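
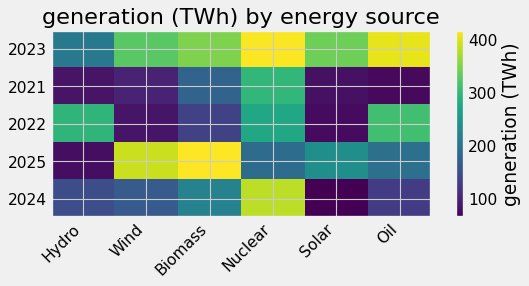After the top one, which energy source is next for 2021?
Biomass

Top 3 for 2021: Nuclear ≈ 300, Biomass ≈ 200, Wind ≈ 100.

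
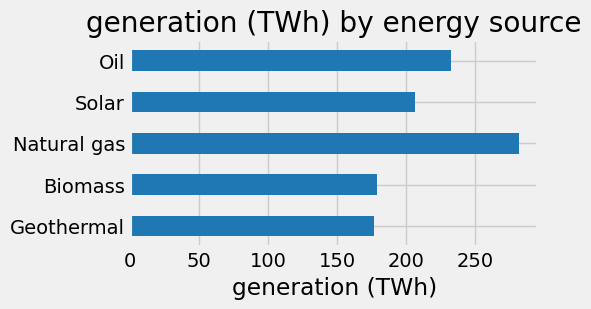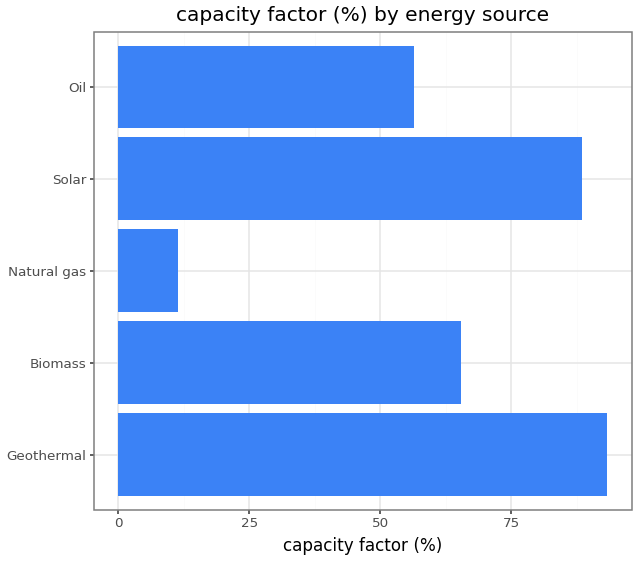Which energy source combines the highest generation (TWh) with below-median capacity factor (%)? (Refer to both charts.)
Natural gas

Chart 2 median capacity factor (%) ≈ 70; below-median energy sources: Natural gas, Oil. Among those, Natural gas has the highest generation (TWh) (≈ 300).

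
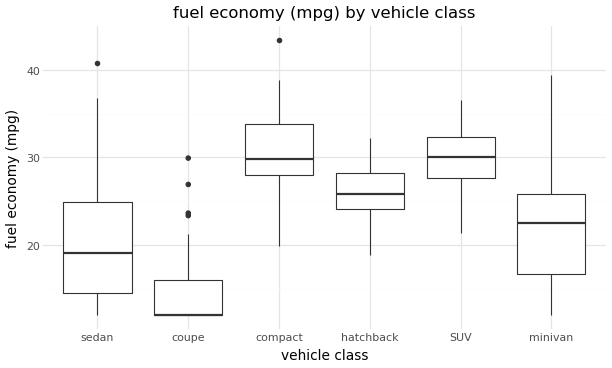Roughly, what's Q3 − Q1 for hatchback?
≈ 4

Q3 ≈ 28, Q1 ≈ 24; IQR ≈ 4.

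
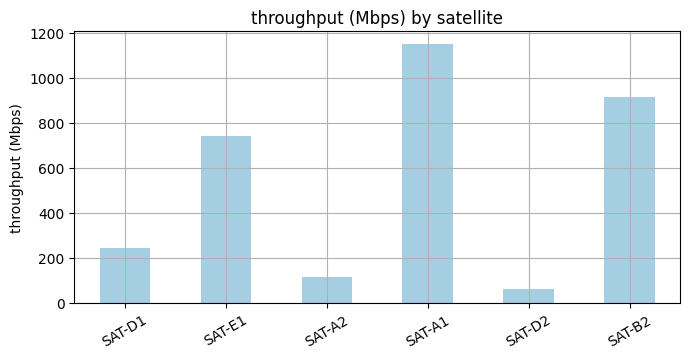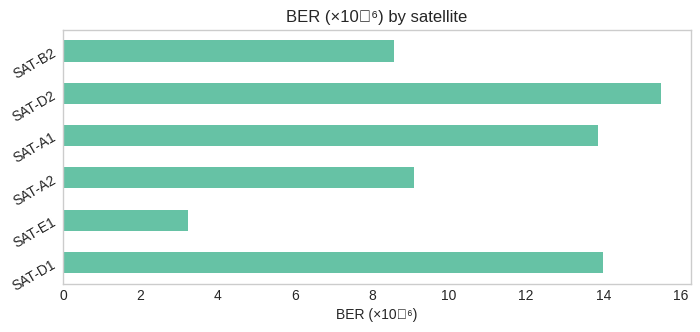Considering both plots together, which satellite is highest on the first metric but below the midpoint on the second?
SAT-B2

Chart 2 median BER (×10⁻⁶) ≈ 12; below-median satellites: SAT-E1, SAT-A2, SAT-B2. Among those, SAT-B2 has the highest throughput (Mbps) (≈ 1000).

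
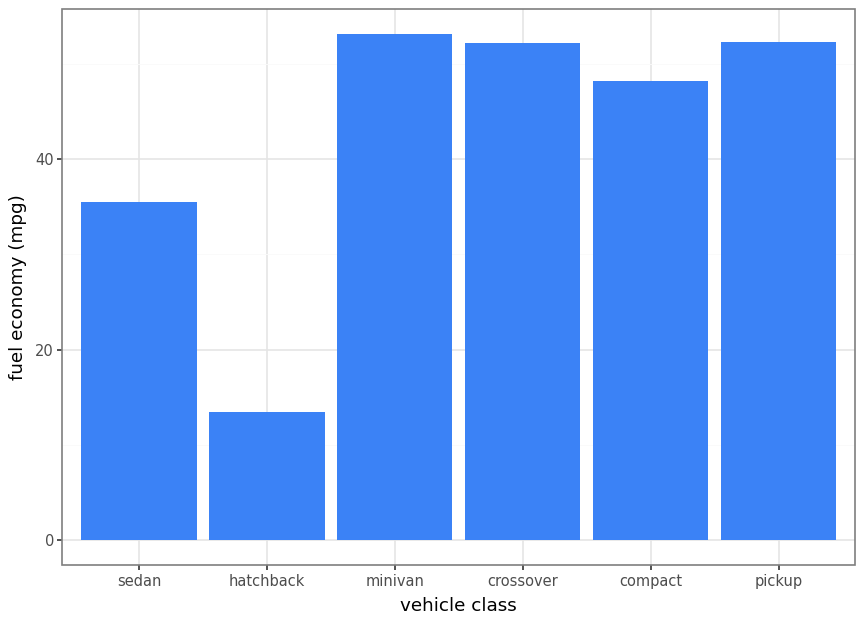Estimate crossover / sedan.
crossover ≈ 50, sedan ≈ 35; 50/35 ≈ 1.43.

≈ 1.43×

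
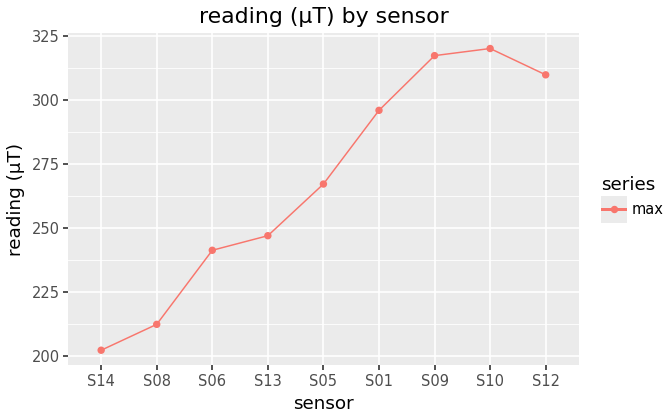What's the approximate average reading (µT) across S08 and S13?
(210 + 250) / 2 ≈ 230.

≈ 230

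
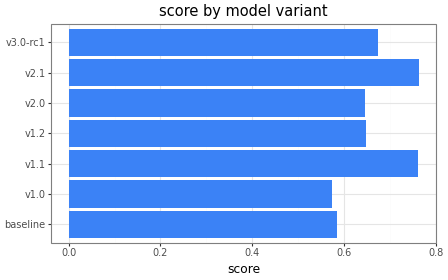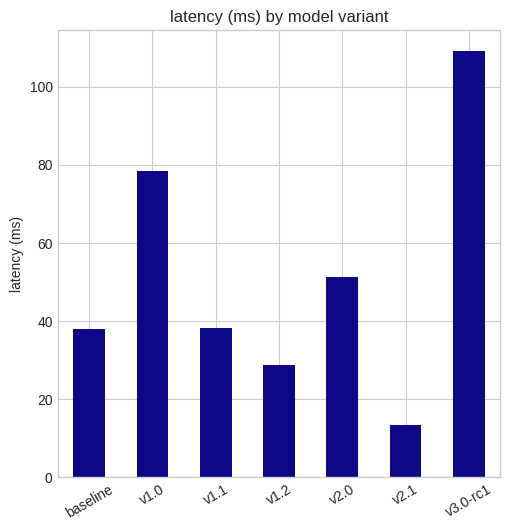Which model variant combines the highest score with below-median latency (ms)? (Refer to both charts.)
Chart 2 median latency (ms) ≈ 40; below-median model variants: baseline, v1.2, v2.1. Among those, v2.1 has the highest score (≈ 0.8).

v2.1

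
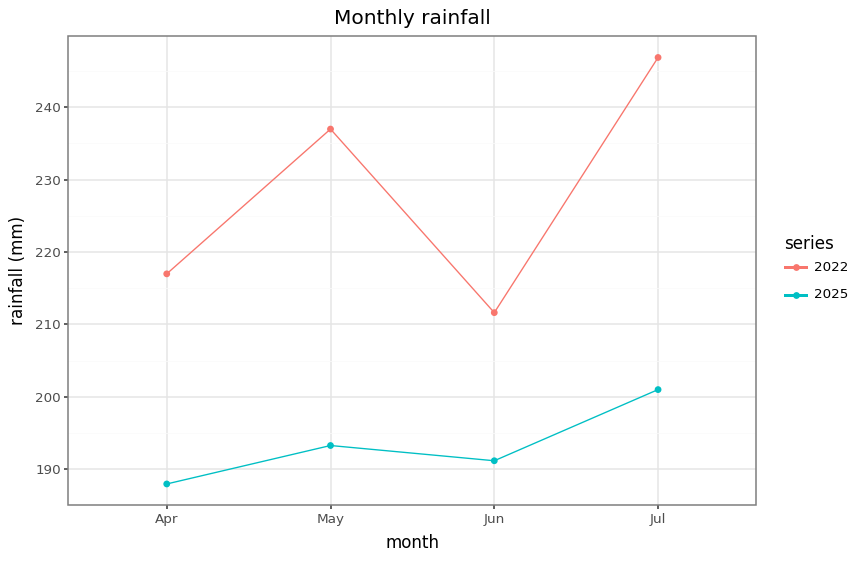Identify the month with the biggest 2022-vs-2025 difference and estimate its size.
Jul: 2022 ≈ 245, 2025 ≈ 200 → gap ≈ 45. Next-largest (May) is only ≈ 40.

Jul, ≈ 45 mm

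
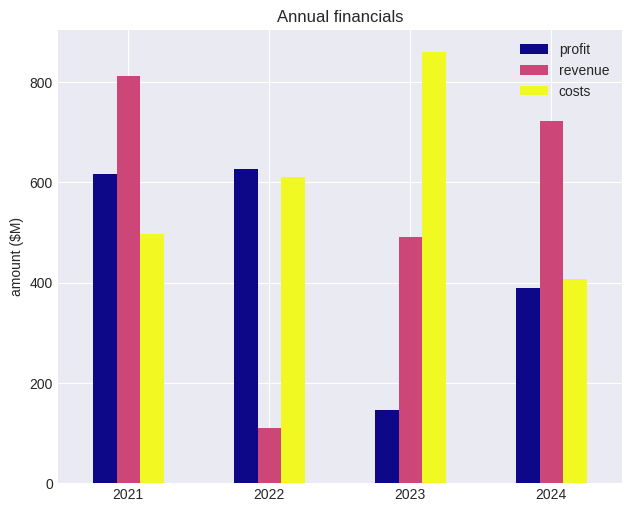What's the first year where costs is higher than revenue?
2022

2021: costs ≈ 500 vs revenue ≈ 800 (not yet); 2022: costs ≈ 600 vs revenue ≈ 100 (first crossover).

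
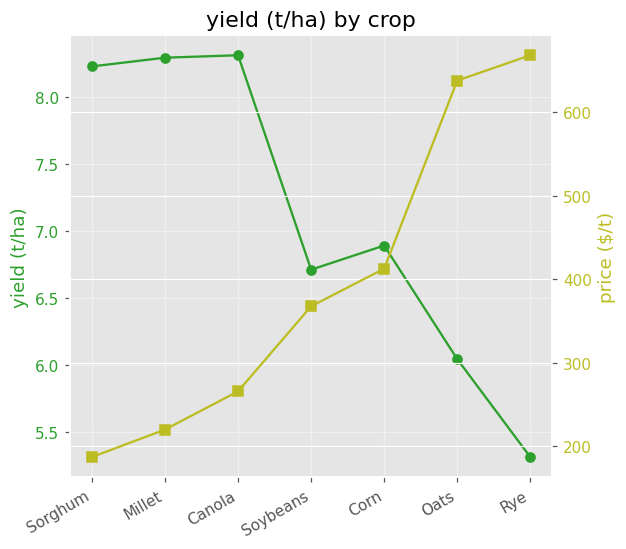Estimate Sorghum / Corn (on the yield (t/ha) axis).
≈ 1.14×

Sorghum ≈ 8.0, Corn ≈ 7.0; 8.0/7.0 ≈ 1.14.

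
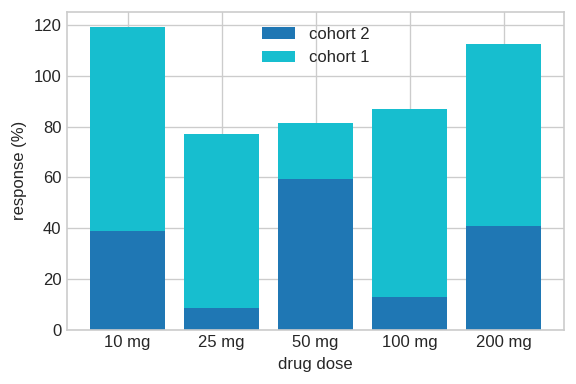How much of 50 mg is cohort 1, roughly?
cohort 1 top ≈ 80, bottom ≈ 60; segment ≈ 20.

≈ 20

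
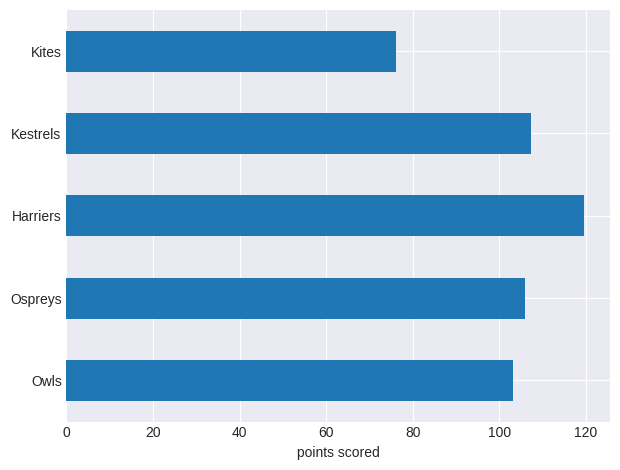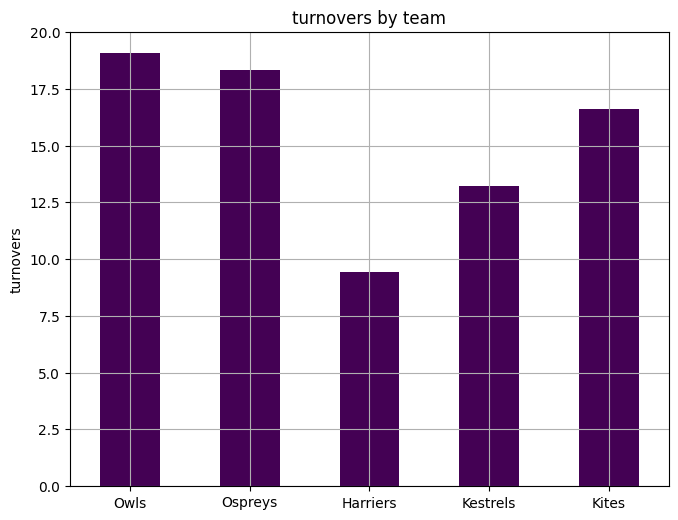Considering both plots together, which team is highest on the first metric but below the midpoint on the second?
Chart 2 median turnovers ≈ 16; below-median teams: Harriers, Kestrels. Among those, Harriers has the highest points scored (≈ 120).

Harriers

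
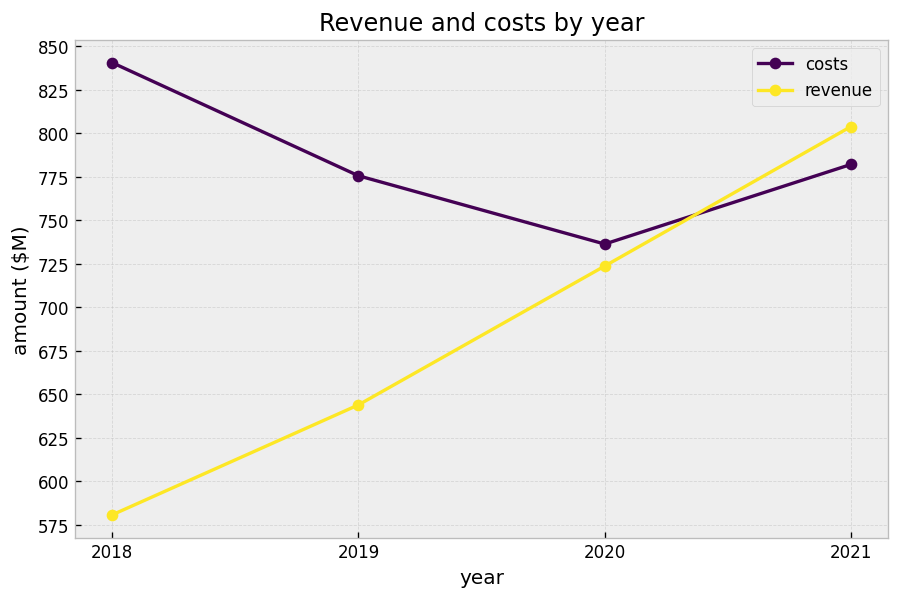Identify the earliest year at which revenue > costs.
2020: revenue ≈ 725 vs costs ≈ 725 (not yet); 2021: revenue ≈ 800 vs costs ≈ 775 (first crossover).

2021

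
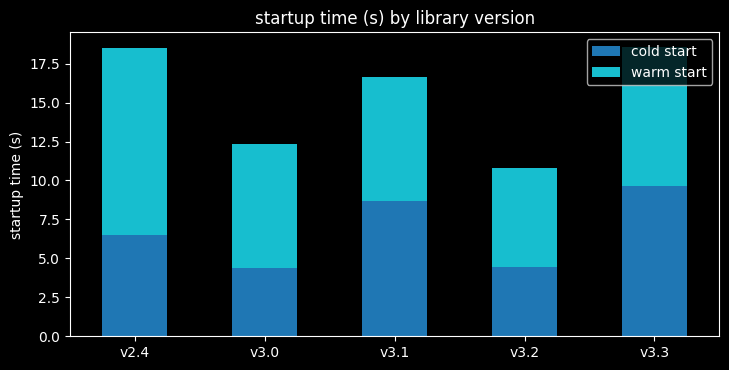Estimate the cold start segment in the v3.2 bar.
≈ 4

cold start top ≈ 4, bottom ≈ 0; segment ≈ 4.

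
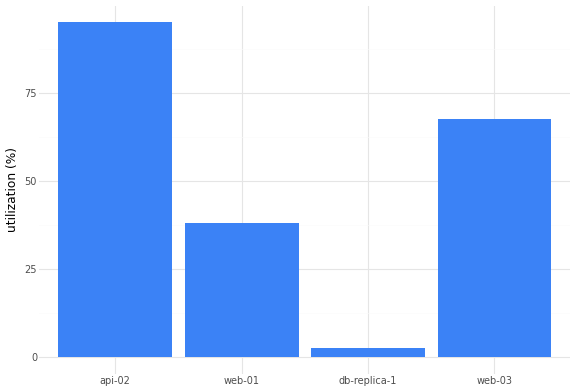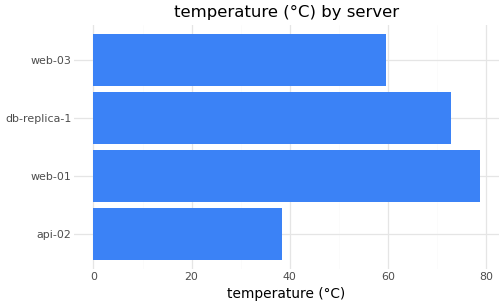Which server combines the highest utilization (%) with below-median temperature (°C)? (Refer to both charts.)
api-02

Chart 2 median temperature (°C) ≈ 70; below-median servers: api-02, web-03. Among those, api-02 has the highest utilization (%) (≈ 90).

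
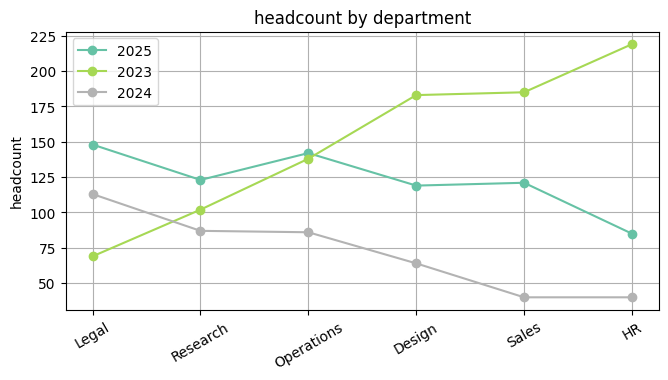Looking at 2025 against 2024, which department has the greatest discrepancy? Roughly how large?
Sales, ≈ 80

Sales: 2025 ≈ 120, 2024 ≈ 40 → gap ≈ 80. Next-largest (Operations) is only ≈ 60.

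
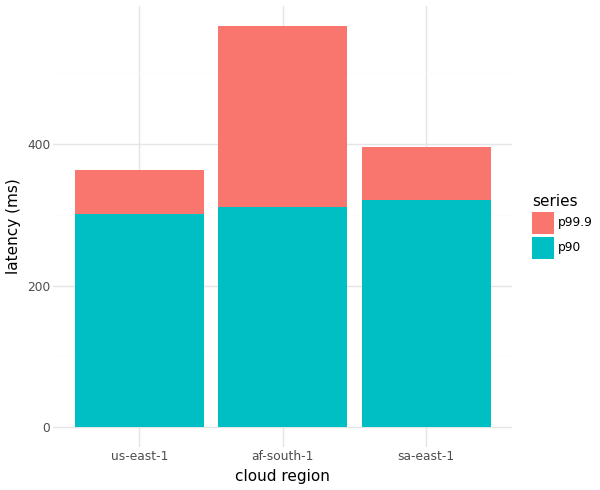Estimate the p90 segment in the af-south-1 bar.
≈ 300

p90 top ≈ 300, bottom ≈ 0; segment ≈ 300.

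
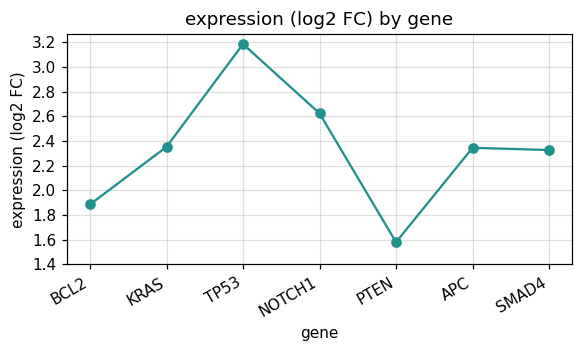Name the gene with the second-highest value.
Top 3: TP53 ≈ 3.2, NOTCH1 ≈ 2.6, KRAS ≈ 2.4.

NOTCH1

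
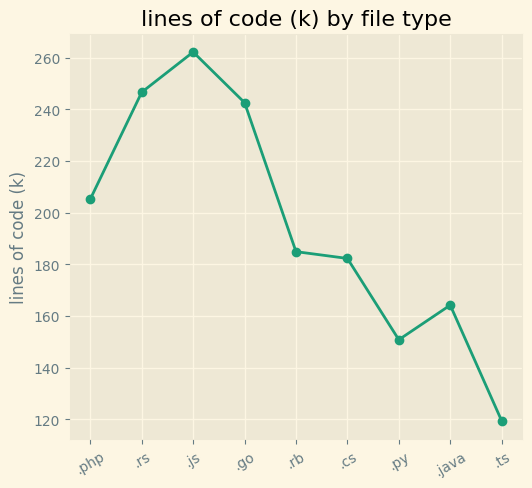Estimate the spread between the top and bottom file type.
≈ 140

Max .js ≈ 260, min .ts ≈ 120; range ≈ 140.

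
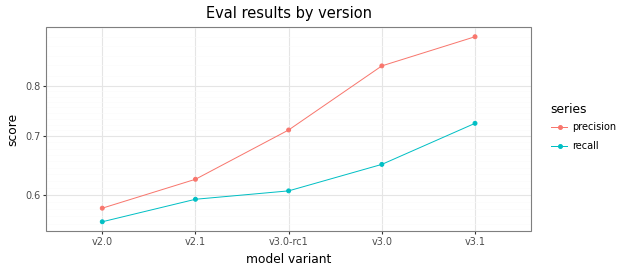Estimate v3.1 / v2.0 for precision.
v3.1 ≈ 0.90, v2.0 ≈ 0.60; 0.90/0.60 ≈ 1.5.

≈ 1.5×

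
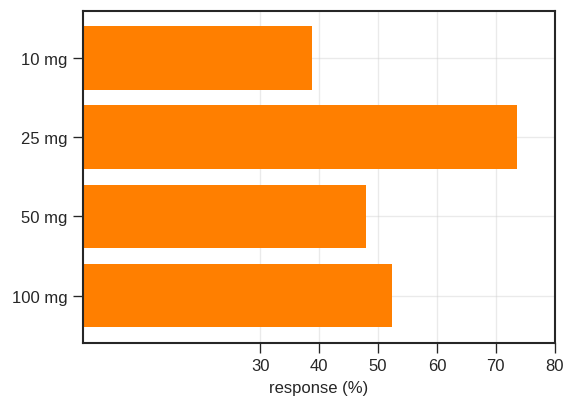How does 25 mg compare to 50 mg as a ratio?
25 mg ≈ 70, 50 mg ≈ 50; 70/50 ≈ 1.4.

≈ 1.4×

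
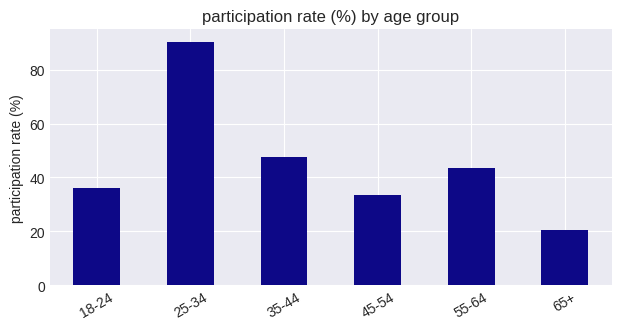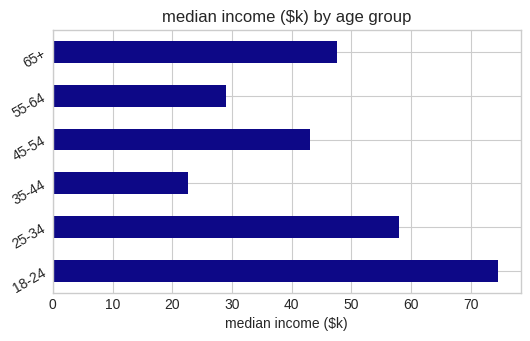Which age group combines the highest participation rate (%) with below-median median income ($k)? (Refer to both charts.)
Chart 2 median median income ($k) ≈ 50; below-median age groups: 35-44, 45-54, 55-64. Among those, 35-44 has the highest participation rate (%) (≈ 50).

35-44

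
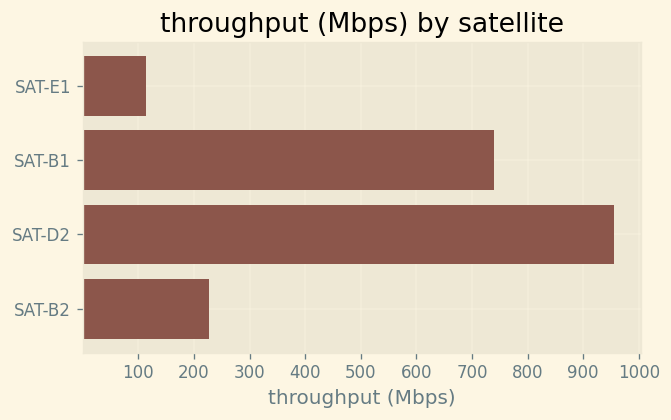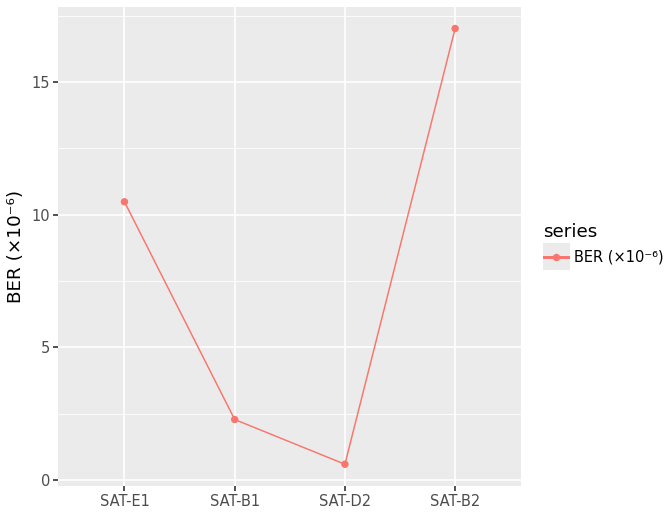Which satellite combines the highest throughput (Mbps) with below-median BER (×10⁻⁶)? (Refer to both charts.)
Chart 2 median BER (×10⁻⁶) ≈ 6; below-median satellites: SAT-B1, SAT-D2. Among those, SAT-D2 has the highest throughput (Mbps) (≈ 1000).

SAT-D2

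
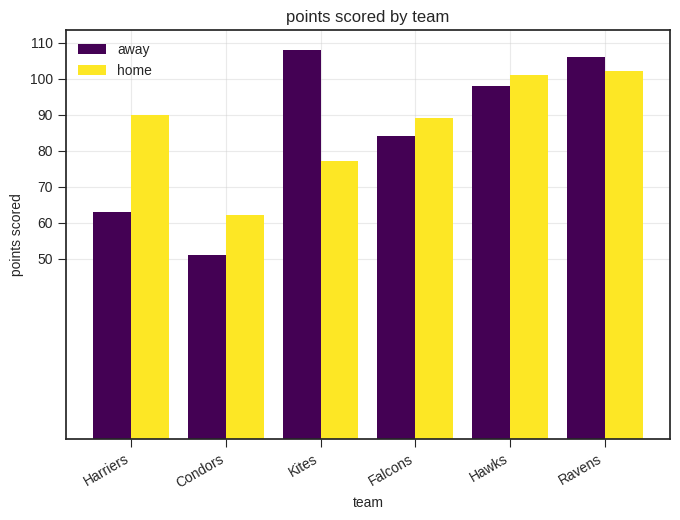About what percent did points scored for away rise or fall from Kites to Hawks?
Kites ≈ 110, Hawks ≈ 100; (100 − 110) / 110 ≈ -9.1%.

≈ -9.1%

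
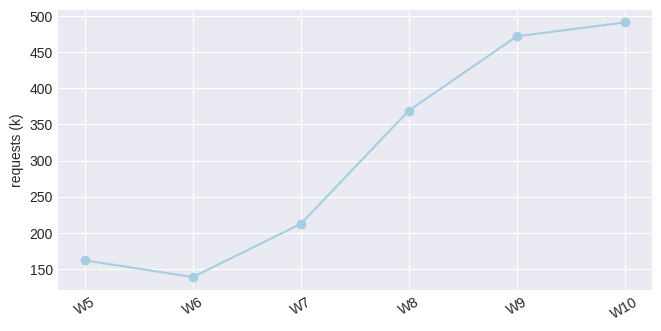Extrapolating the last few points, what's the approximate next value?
Last three: 350, 450, 500 → slope ≈ 75/step → next ≈ 575.

≈ 575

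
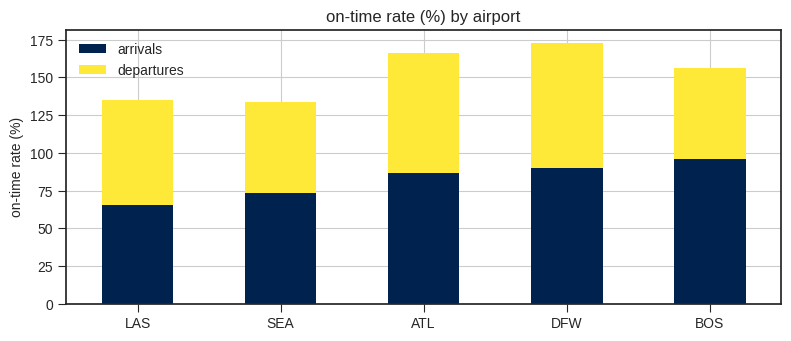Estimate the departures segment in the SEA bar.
≈ 60

departures top ≈ 140, bottom ≈ 80; segment ≈ 60.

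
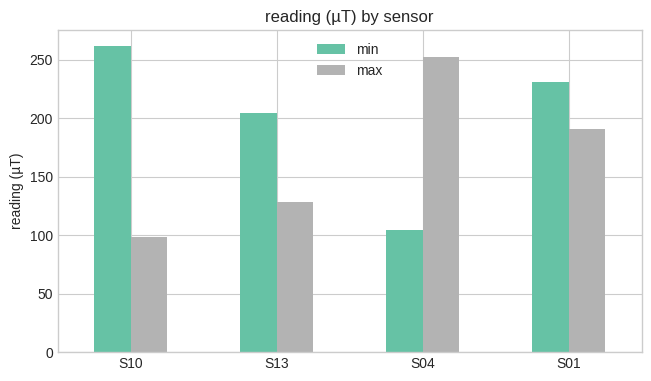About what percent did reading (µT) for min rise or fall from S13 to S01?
≈ +12.5%

S13 ≈ 200, S01 ≈ 225; (225 − 200) / 200 ≈ +12.5%.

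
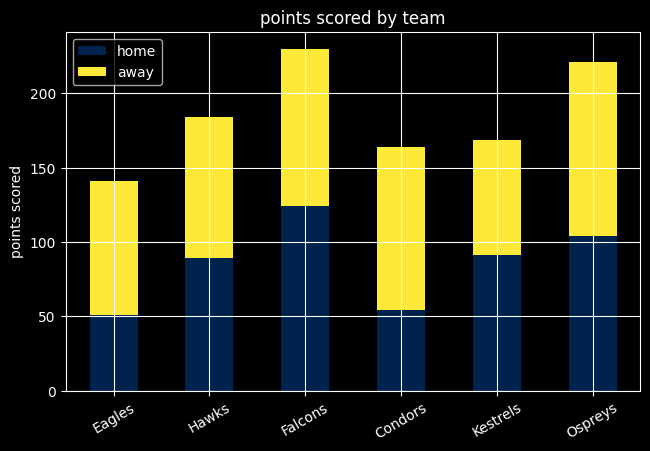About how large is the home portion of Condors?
≈ 60

home top ≈ 60, bottom ≈ 0; segment ≈ 60.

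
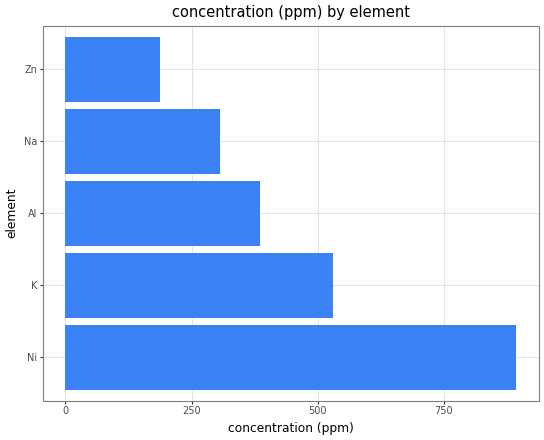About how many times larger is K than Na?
K ≈ 500, Na ≈ 300; 500/300 ≈ 1.67.

≈ 1.67×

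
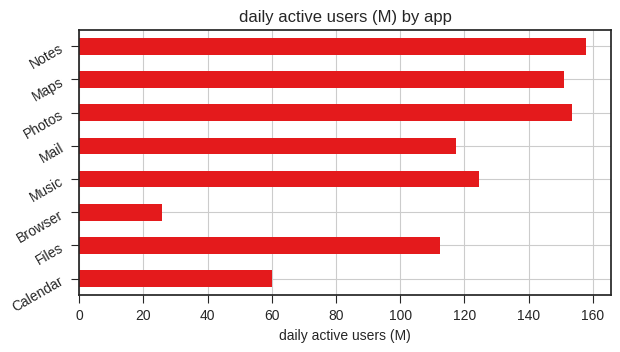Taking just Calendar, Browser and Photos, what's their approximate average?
≈ 80

(60 + 20 + 160) / 3 ≈ 80.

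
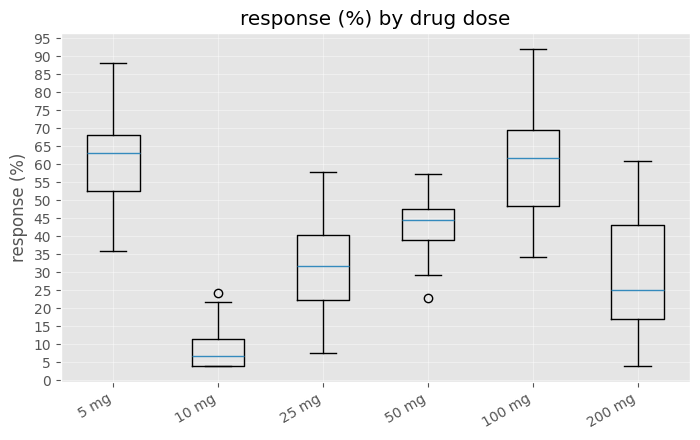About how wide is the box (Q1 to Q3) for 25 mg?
Q3 ≈ 40, Q1 ≈ 20; IQR ≈ 20.

≈ 20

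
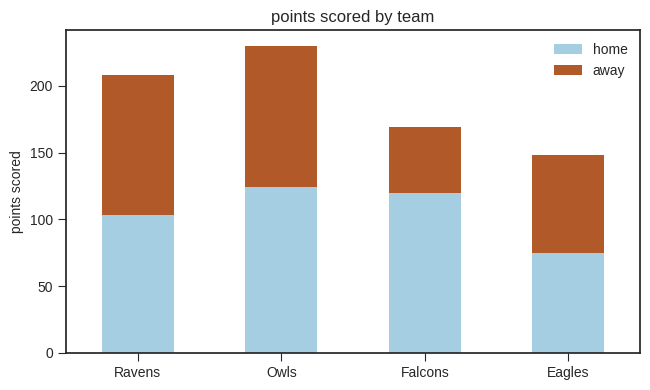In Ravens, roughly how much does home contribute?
≈ 100

home top ≈ 100, bottom ≈ 0; segment ≈ 100.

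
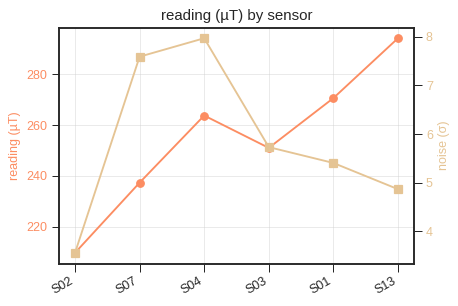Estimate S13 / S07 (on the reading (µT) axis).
≈ 1.21×

S13 ≈ 290, S07 ≈ 240; 290/240 ≈ 1.21.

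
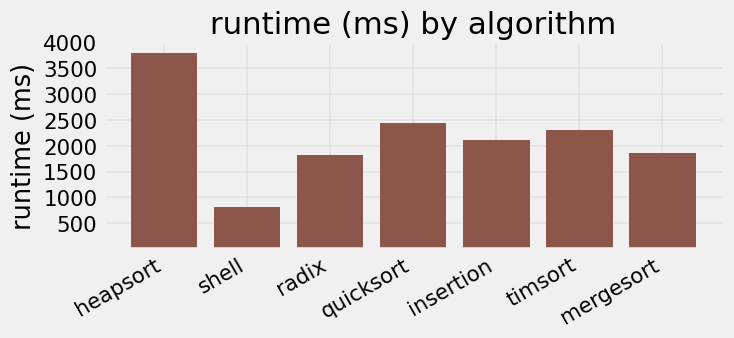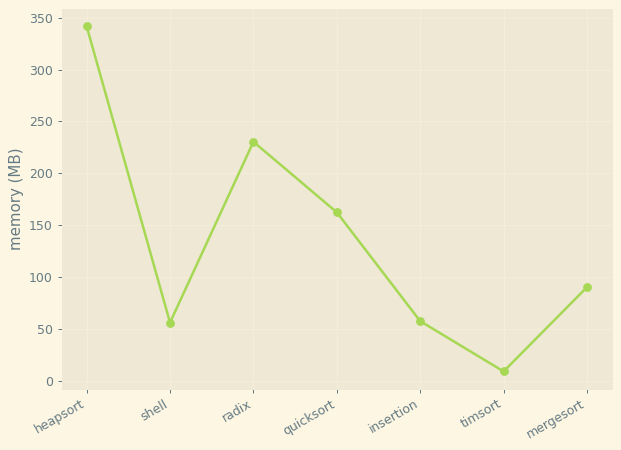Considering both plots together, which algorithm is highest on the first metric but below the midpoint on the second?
Chart 2 median memory (MB) ≈ 100; below-median algorithms: shell, insertion, timsort. Among those, timsort has the highest runtime (ms) (≈ 2500).

timsort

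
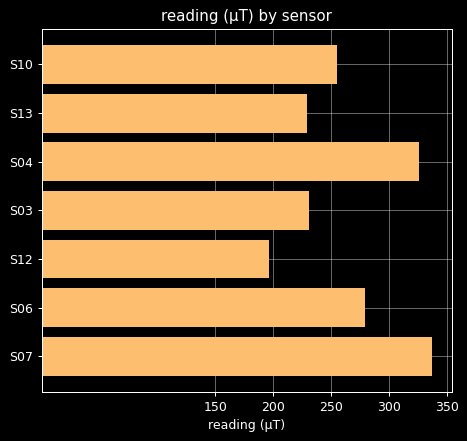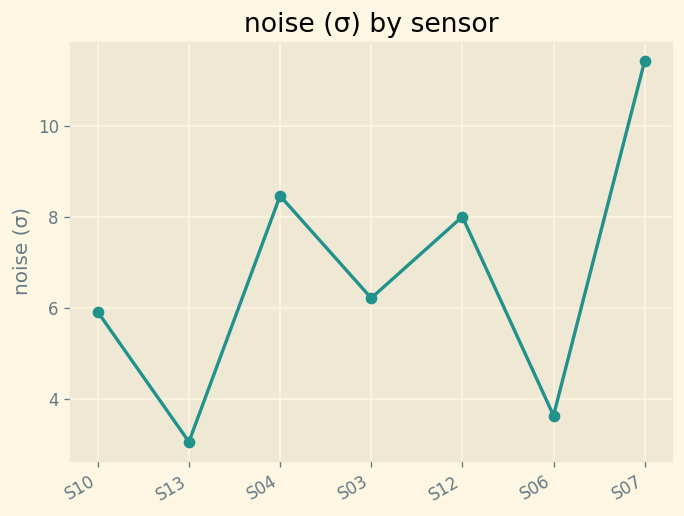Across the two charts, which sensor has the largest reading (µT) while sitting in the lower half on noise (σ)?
Chart 2 median noise (σ) ≈ 6; below-median sensors: S10, S13, S06. Among those, S06 has the highest reading (µT) (≈ 300).

S06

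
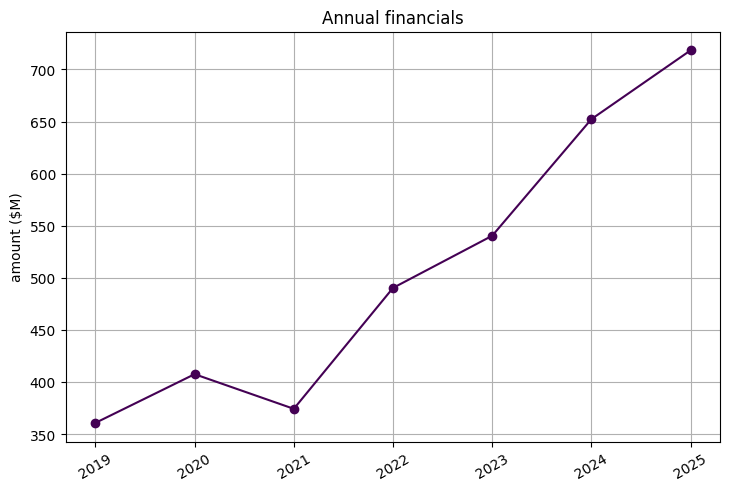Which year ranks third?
2023

Top 4: 2025 ≈ 700, 2024 ≈ 650, 2023 ≈ 550, 2022 ≈ 500.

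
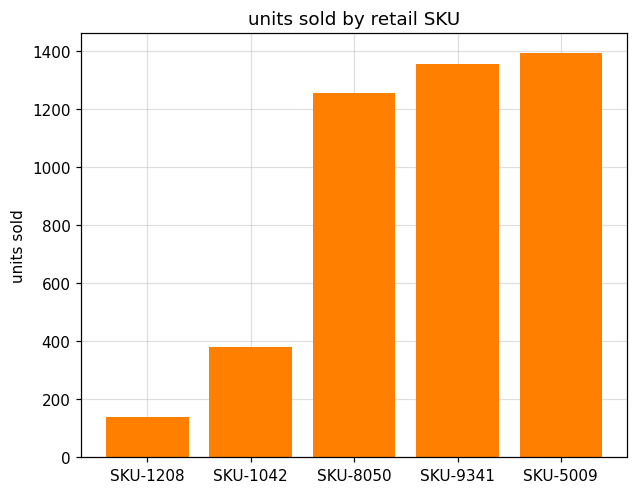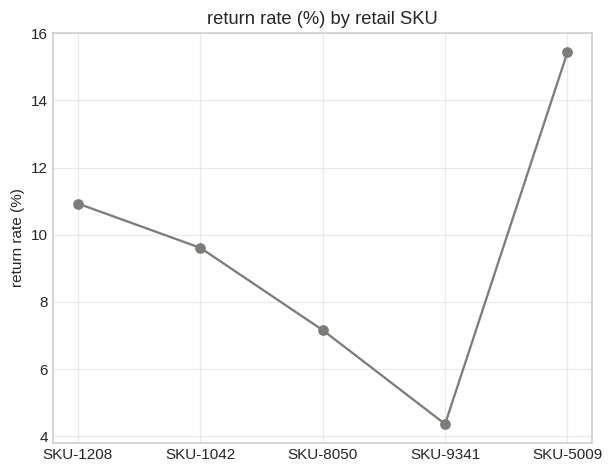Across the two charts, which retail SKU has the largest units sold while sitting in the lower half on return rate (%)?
Chart 2 median return rate (%) ≈ 10; below-median retail SKUs: SKU-8050, SKU-9341. Among those, SKU-9341 has the highest units sold (≈ 1400).

SKU-9341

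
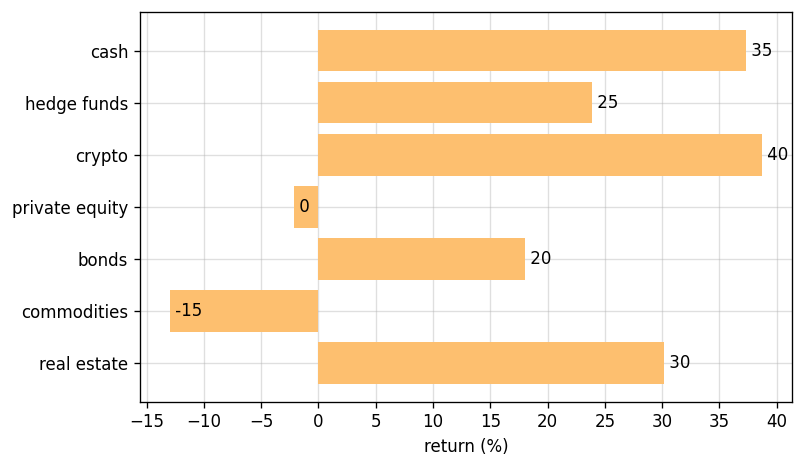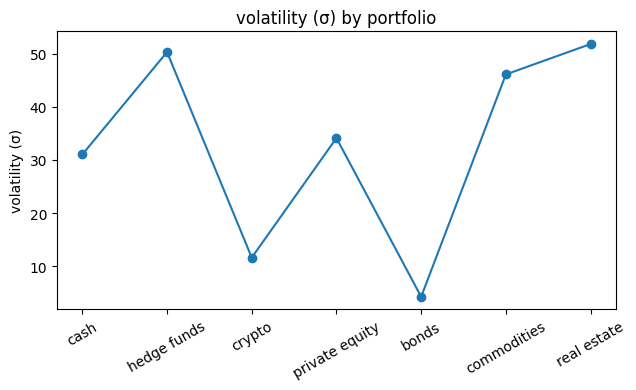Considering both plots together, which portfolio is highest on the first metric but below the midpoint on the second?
crypto

Chart 2 median volatility (σ) ≈ 35; below-median portfolios: cash, crypto, bonds. Among those, crypto has the highest return (%) (≈ 40).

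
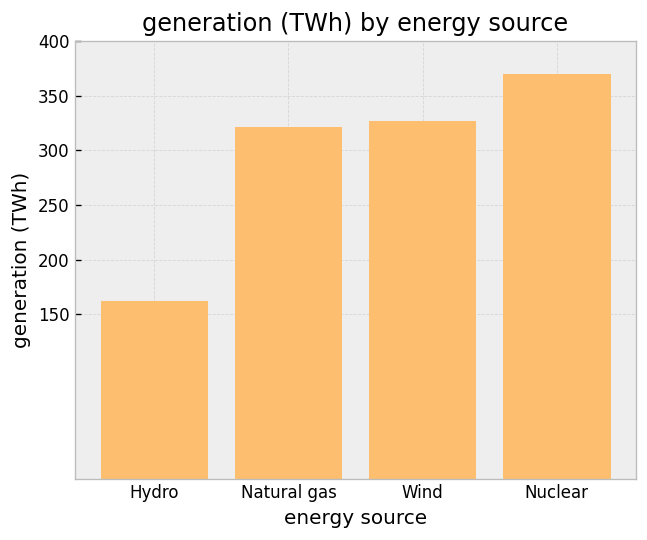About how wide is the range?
≈ 200

Max Nuclear ≈ 350, min Hydro ≈ 150; range ≈ 200.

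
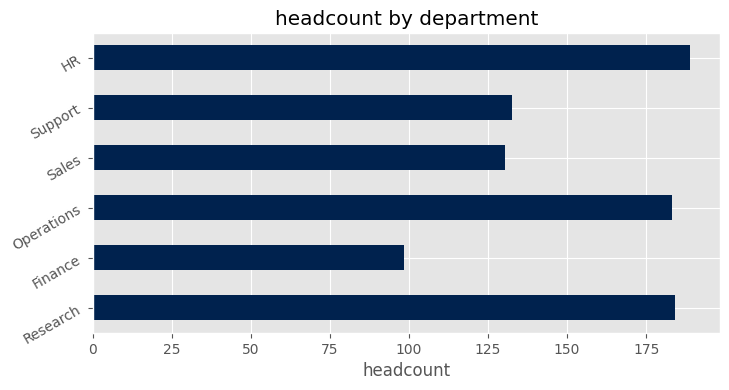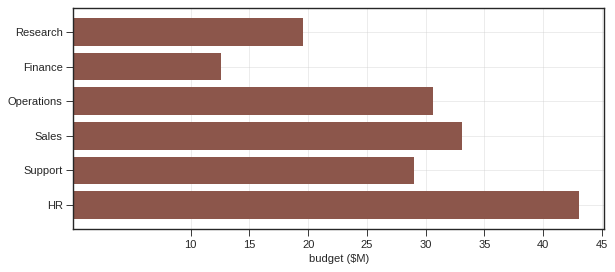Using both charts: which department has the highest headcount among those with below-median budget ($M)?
Research

Chart 2 median budget ($M) ≈ 30; below-median departments: Research, Finance, Support. Among those, Research has the highest headcount (≈ 180).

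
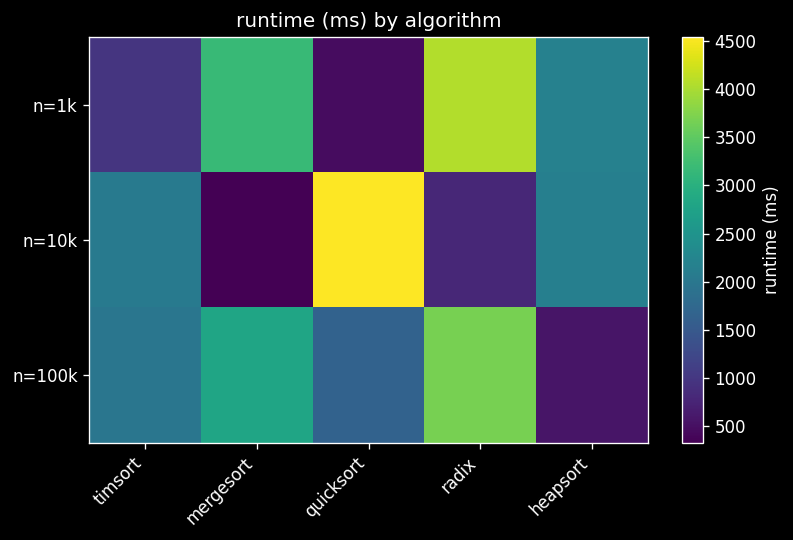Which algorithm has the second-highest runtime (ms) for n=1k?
Top 3 for n=1k: radix ≈ 4000, mergesort ≈ 3000, heapsort ≈ 2000.

mergesort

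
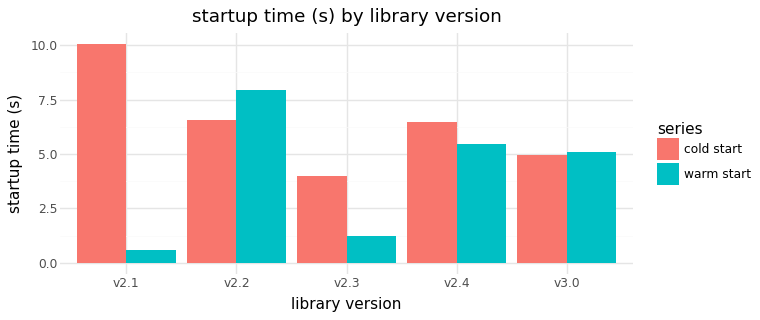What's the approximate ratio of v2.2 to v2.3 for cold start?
≈ 1.75×

v2.2 ≈ 7, v2.3 ≈ 4; 7/4 ≈ 1.75.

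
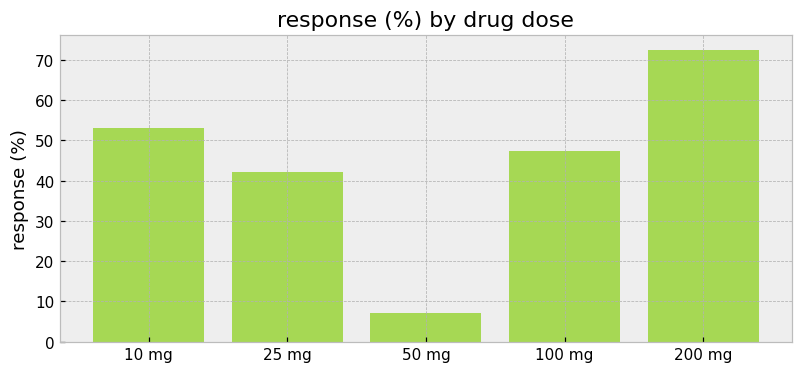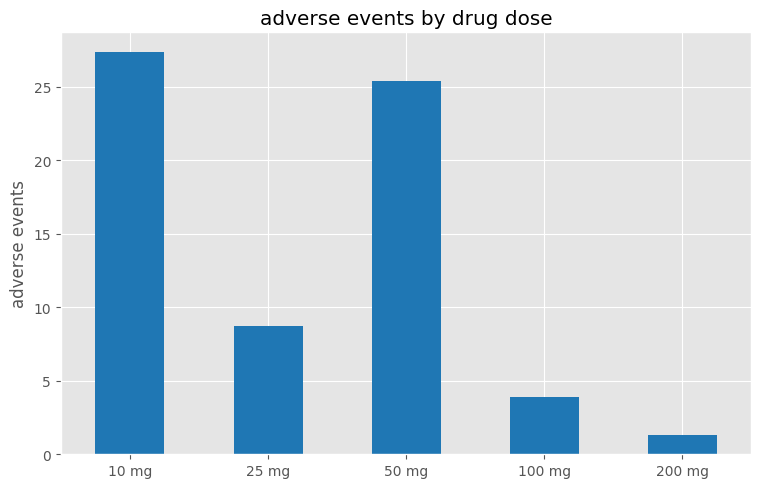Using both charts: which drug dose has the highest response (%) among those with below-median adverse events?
200 mg

Chart 2 median adverse events ≈ 10; below-median drug doses: 100 mg, 200 mg. Among those, 200 mg has the highest response (%) (≈ 70).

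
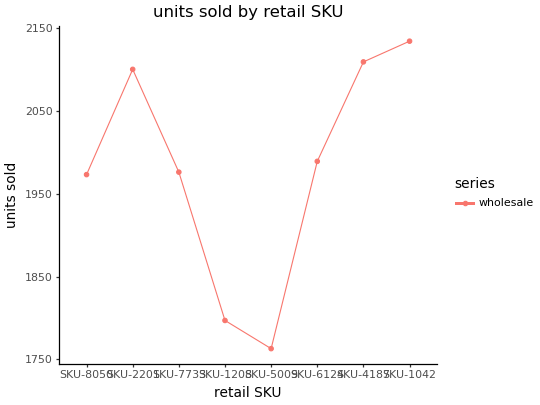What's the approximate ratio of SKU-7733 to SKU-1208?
SKU-7733 ≈ 2000, SKU-1208 ≈ 1800; 2000/1800 ≈ 1.11.

≈ 1.11×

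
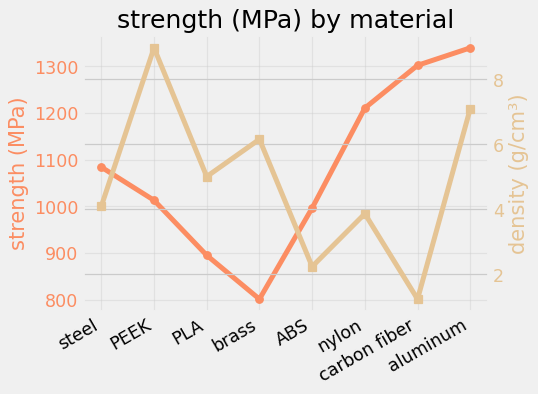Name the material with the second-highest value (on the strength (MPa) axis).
carbon fiber

Top 3 (on the strength (MPa) axis): aluminum ≈ 1350, carbon fiber ≈ 1300, nylon ≈ 1200.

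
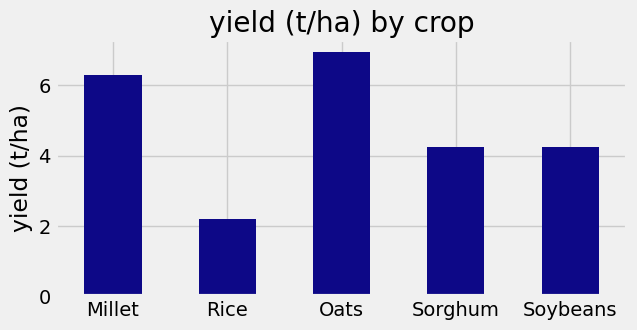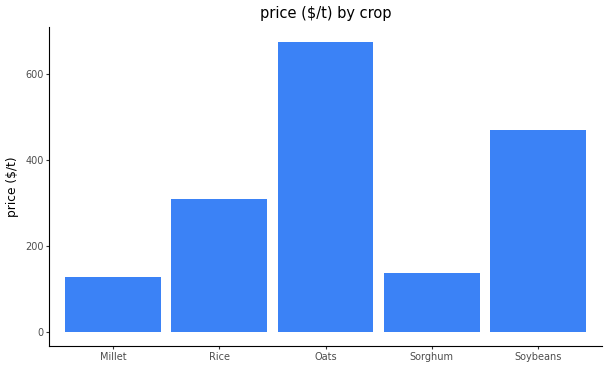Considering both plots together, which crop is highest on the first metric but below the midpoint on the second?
Chart 2 median price ($/t) ≈ 300; below-median crops: Millet, Sorghum. Among those, Millet has the highest yield (t/ha) (≈ 6).

Millet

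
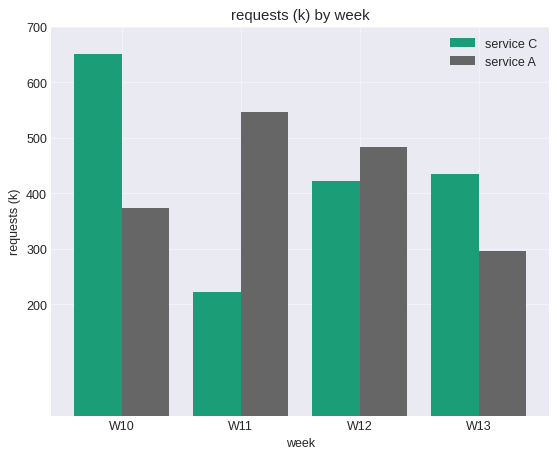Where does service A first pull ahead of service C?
W11

W10: service A ≈ 400 vs service C ≈ 700 (not yet); W11: service A ≈ 500 vs service C ≈ 200 (first crossover).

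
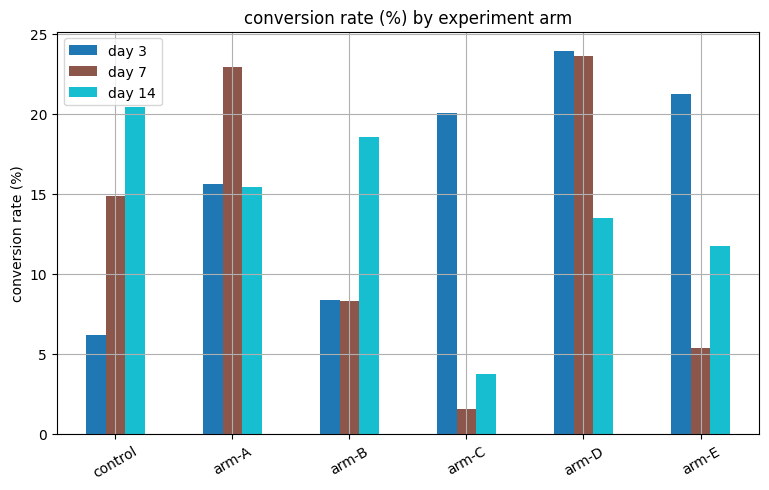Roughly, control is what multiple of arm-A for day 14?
control ≈ 20, arm-A ≈ 16; 20/16 ≈ 1.25.

≈ 1.25×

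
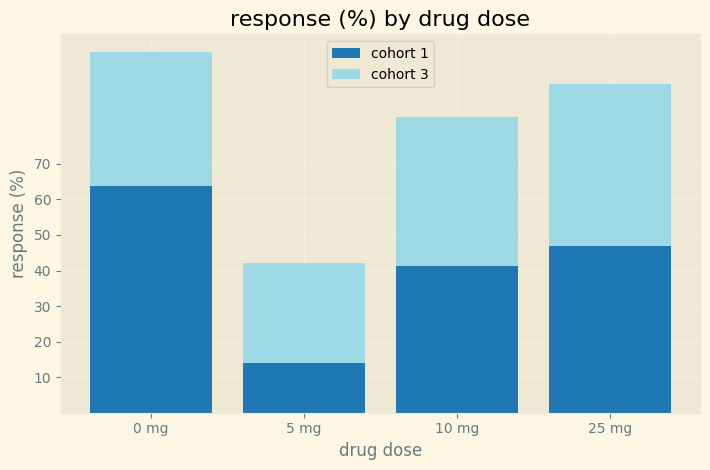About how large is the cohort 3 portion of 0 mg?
cohort 3 top ≈ 100, bottom ≈ 60; segment ≈ 40.

≈ 40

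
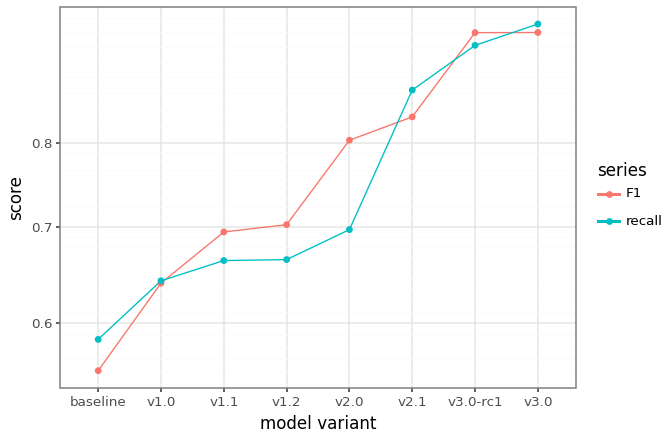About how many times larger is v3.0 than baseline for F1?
v3.0 ≈ 0.95, baseline ≈ 0.55; 0.95/0.55 ≈ 1.73.

≈ 1.73×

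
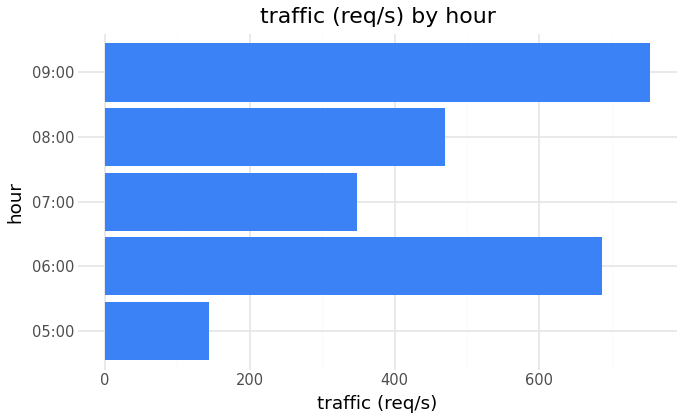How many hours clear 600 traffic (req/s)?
2

Above 600: 06:00, 09:00.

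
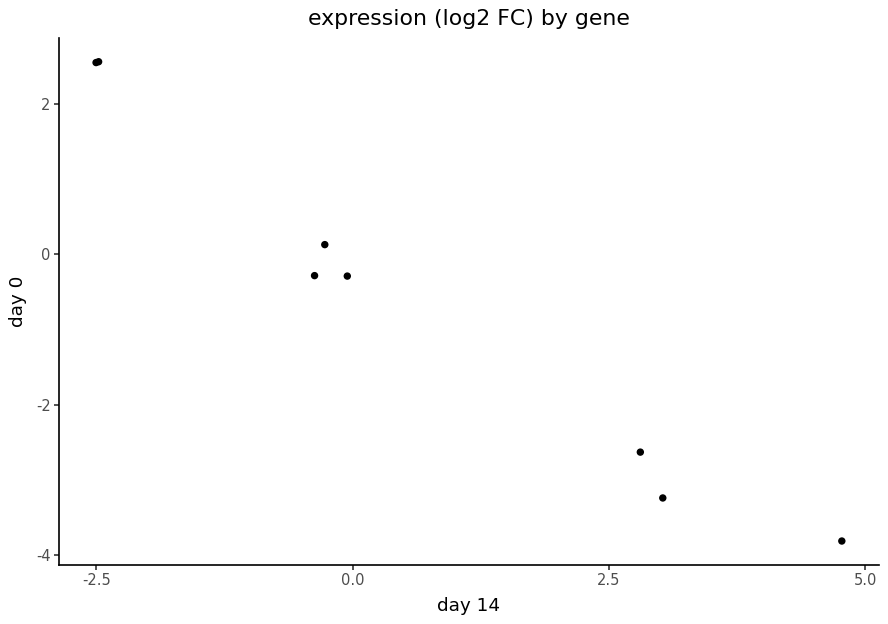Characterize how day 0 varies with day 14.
negative, strong

Points are negatively correlated; strong (|r| ≈ 1.0).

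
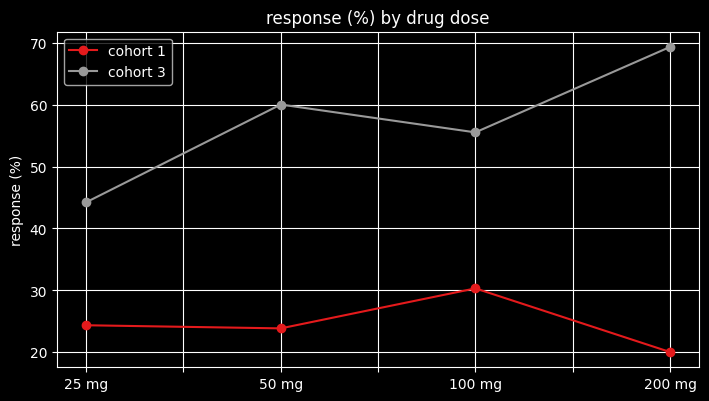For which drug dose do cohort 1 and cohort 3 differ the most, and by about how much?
200 mg, ≈ 50 %

200 mg: cohort 1 ≈ 20, cohort 3 ≈ 70 → gap ≈ 50. Next-largest (50 mg) is only ≈ 35.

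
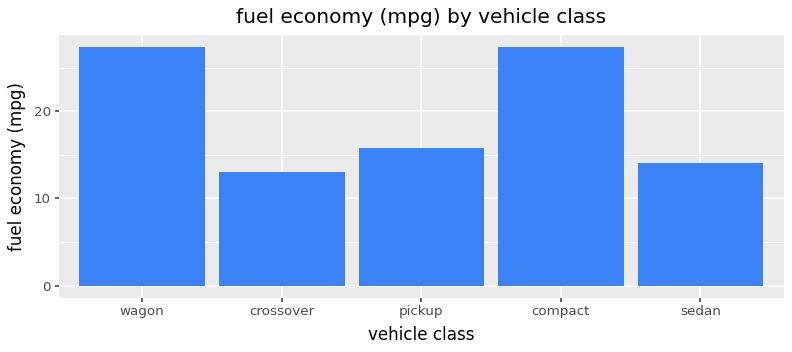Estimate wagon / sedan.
≈ 1.67×

wagon ≈ 25, sedan ≈ 15; 25/15 ≈ 1.67.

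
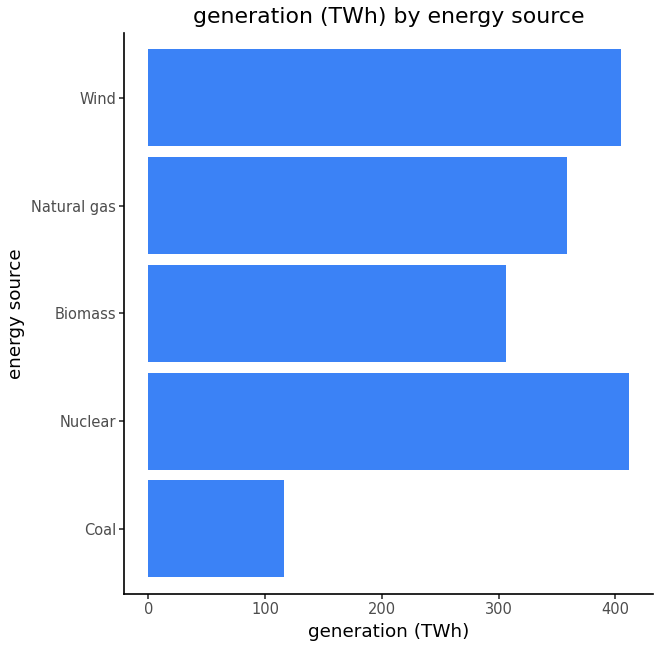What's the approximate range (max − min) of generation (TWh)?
≈ 300

Max Nuclear ≈ 400, min Coal ≈ 100; range ≈ 300.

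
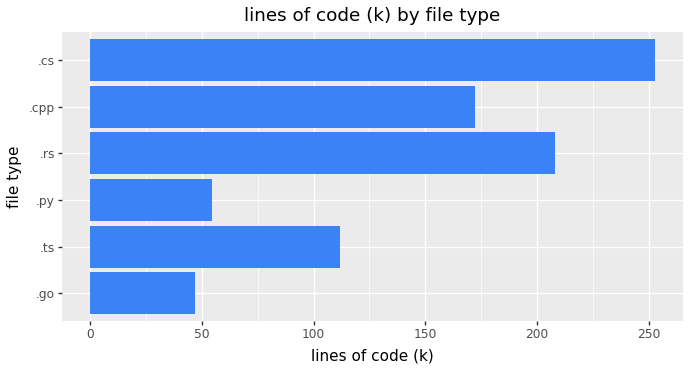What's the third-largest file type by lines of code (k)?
.cpp

Top 4: .cs ≈ 250, .rs ≈ 200, .cpp ≈ 175, .ts ≈ 100.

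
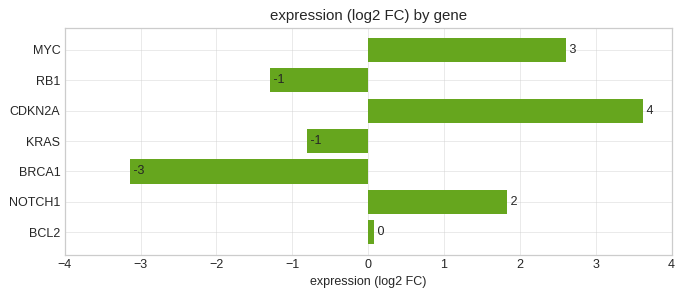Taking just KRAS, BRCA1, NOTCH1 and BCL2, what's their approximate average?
≈ 0

(-1 + -3 + 2 + 0) / 4 ≈ 0.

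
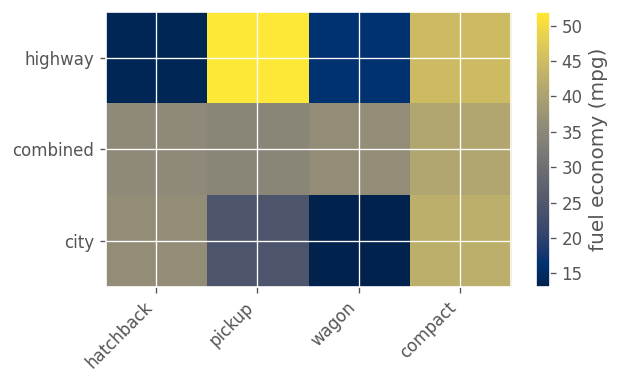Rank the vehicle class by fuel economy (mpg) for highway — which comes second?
compact

Top 3 for highway: pickup ≈ 50, compact ≈ 45, wagon ≈ 15.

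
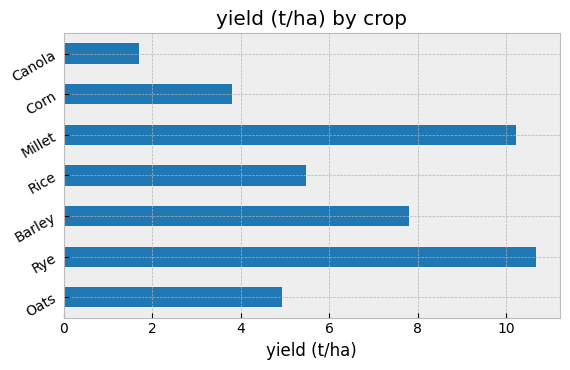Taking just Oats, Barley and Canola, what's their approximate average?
(5 + 8 + 2) / 3 ≈ 5.

≈ 5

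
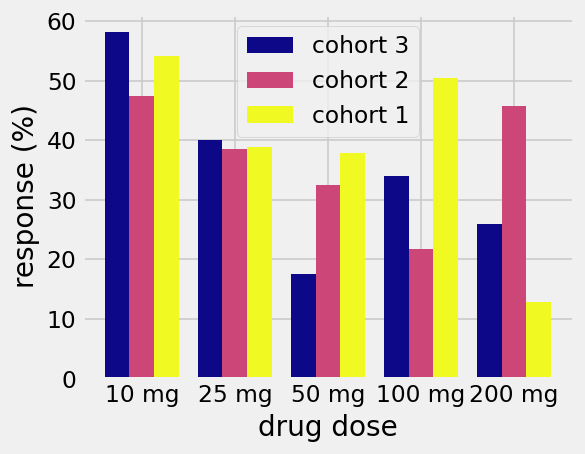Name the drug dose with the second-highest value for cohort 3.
Top 3 for cohort 3: 10 mg ≈ 60, 25 mg ≈ 40, 100 mg ≈ 35.

25 mg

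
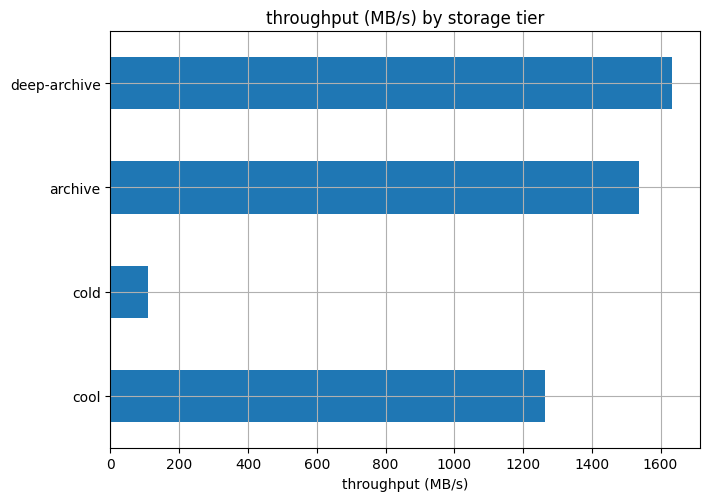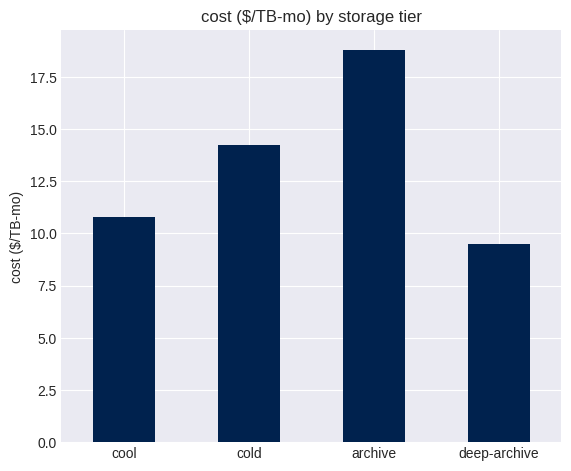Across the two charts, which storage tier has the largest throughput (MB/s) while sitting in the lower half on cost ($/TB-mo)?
deep-archive

Chart 2 median cost ($/TB-mo) ≈ 12; below-median storage tiers: cool, deep-archive. Among those, deep-archive has the highest throughput (MB/s) (≈ 1600).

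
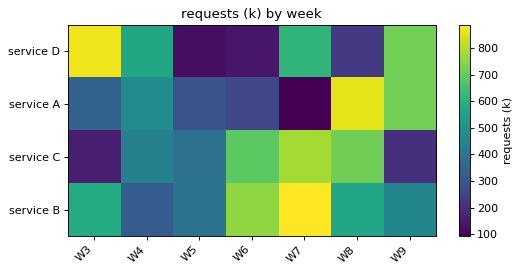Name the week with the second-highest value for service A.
Top 3 for service A: W8 ≈ 900, W9 ≈ 700, W4 ≈ 500.

W9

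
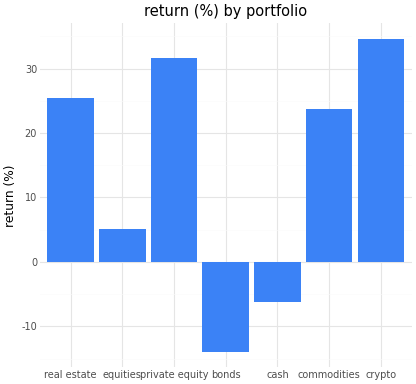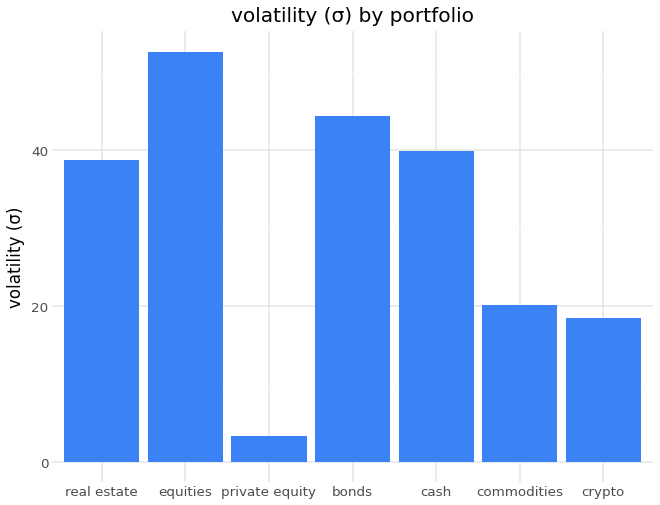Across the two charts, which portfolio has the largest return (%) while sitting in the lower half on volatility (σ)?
Chart 2 median volatility (σ) ≈ 40; below-median portfolios: private equity, commodities, crypto. Among those, crypto has the highest return (%) (≈ 35).

crypto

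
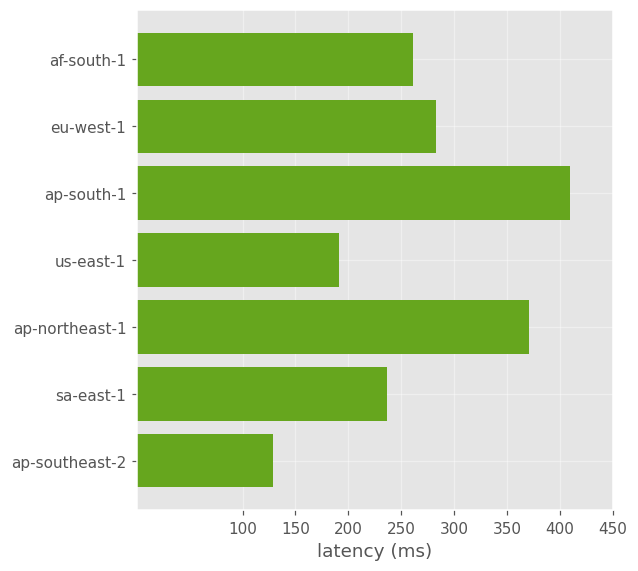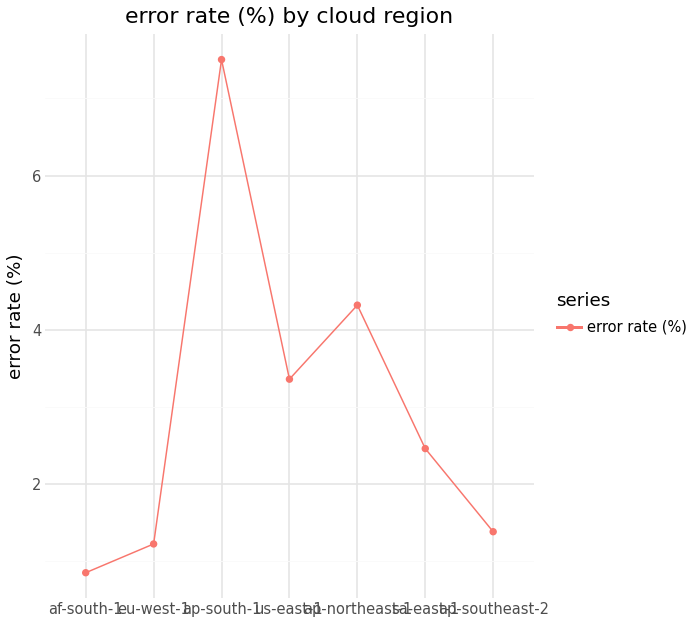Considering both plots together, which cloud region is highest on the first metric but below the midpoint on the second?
eu-west-1

Chart 2 median error rate (%) ≈ 2; below-median cloud regions: af-south-1, eu-west-1, ap-southeast-2. Among those, eu-west-1 has the highest latency (ms) (≈ 300).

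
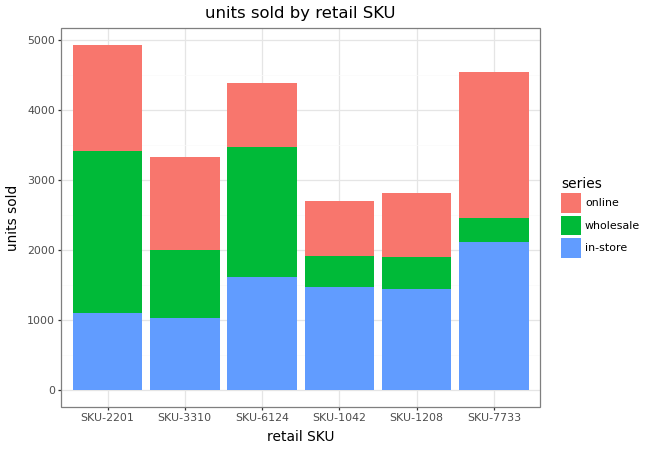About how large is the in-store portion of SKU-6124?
≈ 1500

in-store top ≈ 1500, bottom ≈ 0; segment ≈ 1500.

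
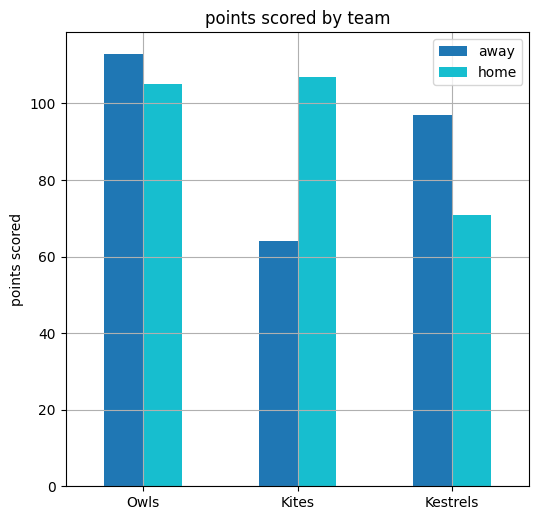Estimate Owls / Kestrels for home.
Owls ≈ 100, Kestrels ≈ 70; 100/70 ≈ 1.43.

≈ 1.43×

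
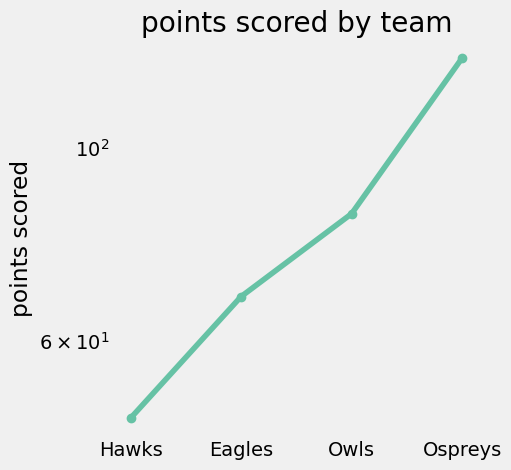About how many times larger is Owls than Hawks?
Owls ≈ 80, Hawks ≈ 50; 80/50 ≈ 1.6.

≈ 1.6×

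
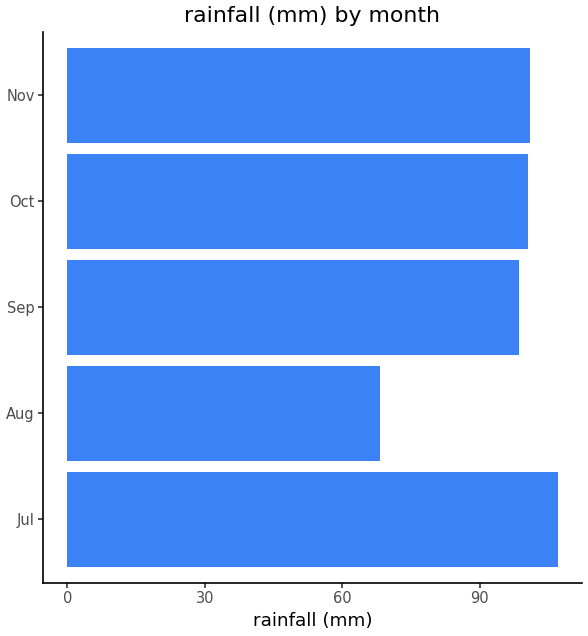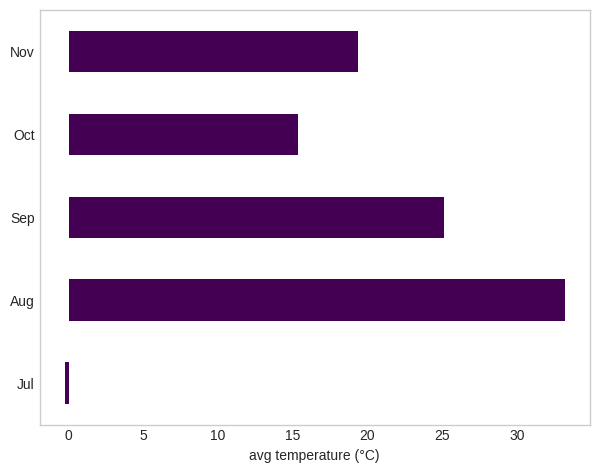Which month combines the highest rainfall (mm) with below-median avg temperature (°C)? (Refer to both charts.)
Chart 2 median avg temperature (°C) ≈ 20; below-median months: Jul, Oct. Among those, Jul has the highest rainfall (mm) (≈ 110).

Jul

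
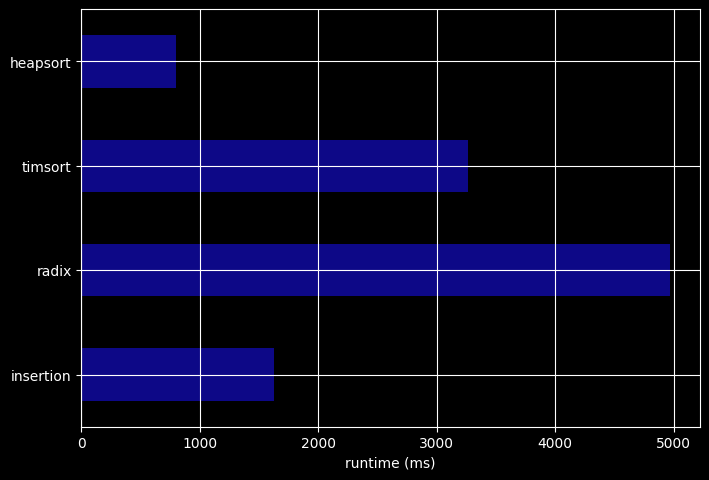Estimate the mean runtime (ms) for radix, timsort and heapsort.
≈ 3167

(5000 + 3500 + 1000) / 3 ≈ 3167.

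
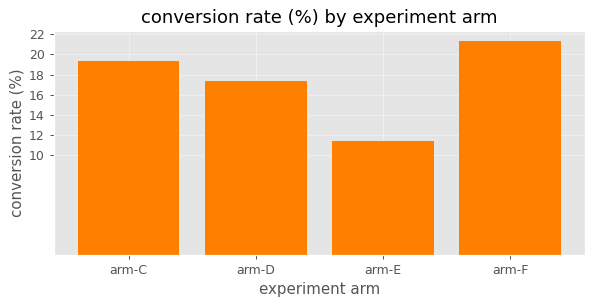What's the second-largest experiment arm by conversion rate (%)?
arm-C

Top 3: arm-F ≈ 22, arm-C ≈ 20, arm-D ≈ 18.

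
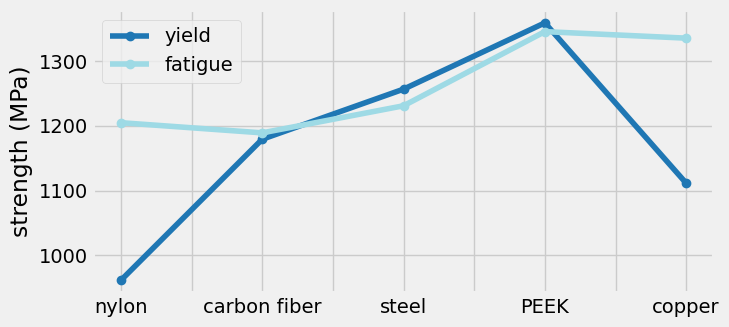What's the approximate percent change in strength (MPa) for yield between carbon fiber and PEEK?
≈ +12.5%

carbon fiber ≈ 1200, PEEK ≈ 1350; (1350 − 1200) / 1200 ≈ +12.5%.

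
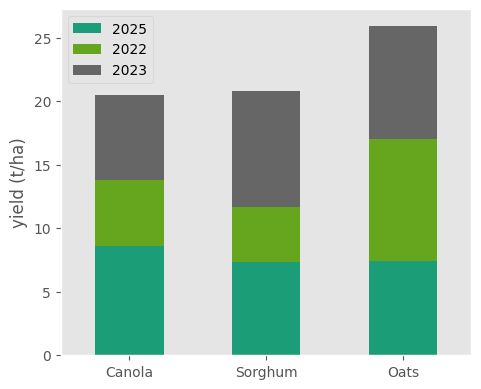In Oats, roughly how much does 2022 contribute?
2022 top ≈ 15, bottom ≈ 5; segment ≈ 10.

≈ 10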